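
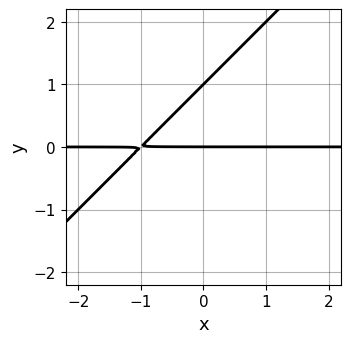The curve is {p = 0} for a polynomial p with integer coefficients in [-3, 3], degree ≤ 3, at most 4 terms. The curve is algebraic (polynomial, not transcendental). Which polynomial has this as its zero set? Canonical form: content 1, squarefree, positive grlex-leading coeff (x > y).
x*y - y^2 + y

1. deg p = 2. The shape is more complex than any degree-1 curve.
2. Against the integer gridlines: the visible x-axis segment lies entirely on the curve; the y-axis gridline crossings are at y ∈ {0, 1}.
3. Assembling these constraints gives the stated polynomial.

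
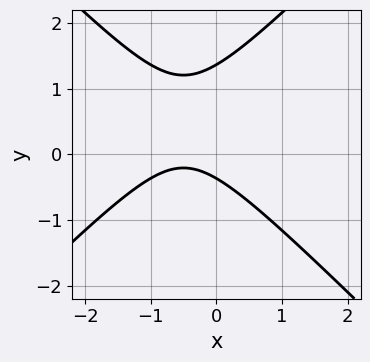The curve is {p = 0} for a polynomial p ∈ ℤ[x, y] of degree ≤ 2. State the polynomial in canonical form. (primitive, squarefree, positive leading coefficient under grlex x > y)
First, deg p = 2. No degree-1 curve has this shape.
Next, against the integer gridlines: the curve avoids every integer x-axis point in the box.
Finally, these observations pin down the coefficients.

2*x^2 - 2*y^2 + 2*x + 2*y + 1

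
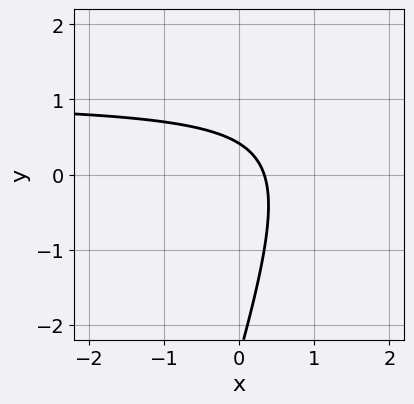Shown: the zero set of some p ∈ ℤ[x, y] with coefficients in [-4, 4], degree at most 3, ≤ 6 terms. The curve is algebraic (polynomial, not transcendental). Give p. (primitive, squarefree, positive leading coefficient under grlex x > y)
3*x*y - y^2 - 3*x - 2*y + 1

1. deg p = 2. No degree-1 curve has this shape.
2. Solving for integer coefficients yields p as stated.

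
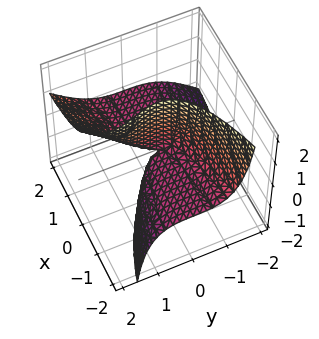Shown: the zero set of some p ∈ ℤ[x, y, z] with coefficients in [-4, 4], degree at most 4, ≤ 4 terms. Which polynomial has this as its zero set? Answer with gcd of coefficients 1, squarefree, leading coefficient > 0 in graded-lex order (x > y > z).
Degree: no degree-2 surface has this shape, so deg p = 3.
Reading off the gridlines: it crosses the y-axis at the gridline y = 0; the visible x-axis segment lies entirely on the surface; the visible z-axis segment lies entirely on the surface.
Assembling these constraints gives the stated polynomial.

y^3 - y^2*z - 2*x*z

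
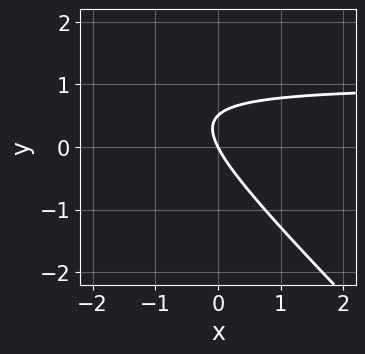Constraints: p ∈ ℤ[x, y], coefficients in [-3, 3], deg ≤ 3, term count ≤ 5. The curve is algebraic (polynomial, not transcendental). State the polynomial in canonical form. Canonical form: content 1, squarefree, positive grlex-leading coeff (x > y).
2*x*y + 2*y^2 - 2*x - y

First, deg p = 2. A generic line meets the curve in up to 2 points.
Next, observable constraints: it meets the x-axis at x = 0 (among the integer gridlines); it crosses the y-axis at the gridline y = 0.
Finally, these observations pin down the coefficients.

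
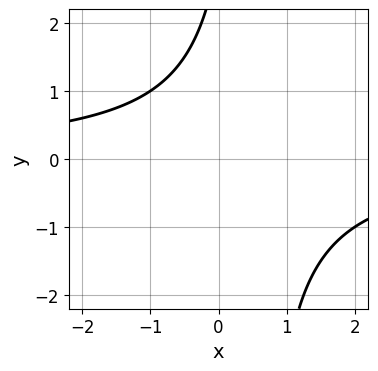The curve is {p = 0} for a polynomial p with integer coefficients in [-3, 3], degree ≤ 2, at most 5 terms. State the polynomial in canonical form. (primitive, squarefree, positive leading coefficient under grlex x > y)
2*x*y - y + 3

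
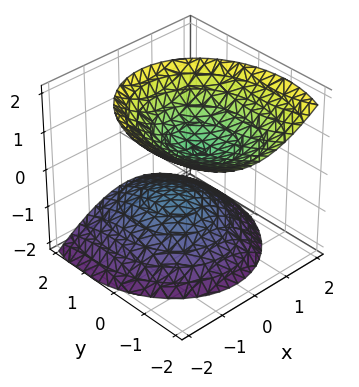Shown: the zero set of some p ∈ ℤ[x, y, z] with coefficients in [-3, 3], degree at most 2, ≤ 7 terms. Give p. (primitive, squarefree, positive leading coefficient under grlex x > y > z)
3*x^2 + 2*y^2 + 2*y*z - 3*z^2 + 2

(a) The picture has 2 separate pieces.
(b) The degree is 2 — the shape is more complex than any degree-1 surface.
(c) Checking where it meets the axes: no x-intercept at any integer in the box; no y-intercept at any integer in the box.
(d) Putting this together gives p.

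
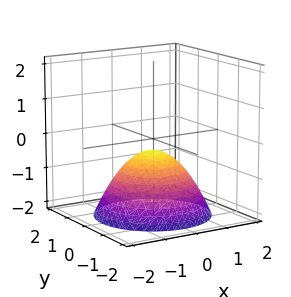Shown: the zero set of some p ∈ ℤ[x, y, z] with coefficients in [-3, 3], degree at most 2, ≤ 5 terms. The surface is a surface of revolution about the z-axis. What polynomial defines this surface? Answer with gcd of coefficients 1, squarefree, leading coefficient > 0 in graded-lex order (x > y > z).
1. The degree is 2 — the shape is more complex than any degree-1 surface.
2. Symmetry: every cross-section ⟂ z is a circle, so x, y appear only via x² + y².
3. From the axis intercepts and sections: the surface avoids every integer x-axis point in the box; a circular section at z = -1 has radius exactly 1; no y-intercept at any integer in the box.
4. Assembling these constraints gives the stated polynomial.

2*x^2 + 2*y^2 + 3*z + 1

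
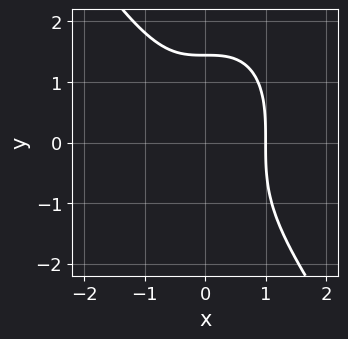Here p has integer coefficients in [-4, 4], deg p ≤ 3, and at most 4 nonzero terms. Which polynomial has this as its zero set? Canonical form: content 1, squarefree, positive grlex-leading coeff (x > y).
First, degree: a generic line meets the curve in up to 3 points, so deg p = 3.
Then, from the visible intercepts: it crosses the x-axis at the gridline x = 1.
Finally, the integer polynomial consistent with all of this is the stated p.

3*x^3 + y^3 - 3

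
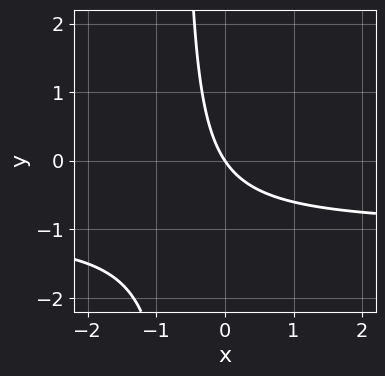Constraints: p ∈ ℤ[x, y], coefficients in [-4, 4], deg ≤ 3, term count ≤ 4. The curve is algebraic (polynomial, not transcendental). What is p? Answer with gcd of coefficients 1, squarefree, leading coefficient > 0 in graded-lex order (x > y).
1. The degree is 2 — a generic line meets the curve in up to 2 points.
2. From the visible intercepts: one y-axis crossing is at y = 0; one x-axis crossing is at x = 0.
3. Together with the visible shape, these determine p as stated.

3*x*y + 3*x + 2*y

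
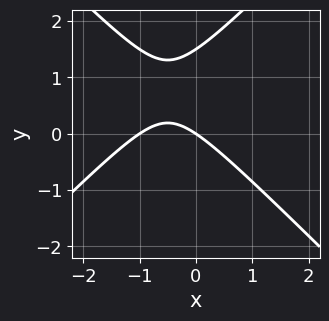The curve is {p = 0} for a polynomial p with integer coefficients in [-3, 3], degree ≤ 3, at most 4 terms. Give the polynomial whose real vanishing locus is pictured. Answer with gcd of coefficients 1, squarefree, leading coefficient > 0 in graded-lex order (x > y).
2*x^2 - 2*y^2 + 2*x + 3*y

Degree: a generic line meets the curve in up to 2 points, so deg p = 2.
From the axis intercepts and sections: the x-axis gridline crossings are at x ∈ {-1, 0}; it meets the y-axis at y = 0 (among the integer gridlines).
Assembling these constraints gives the stated polynomial.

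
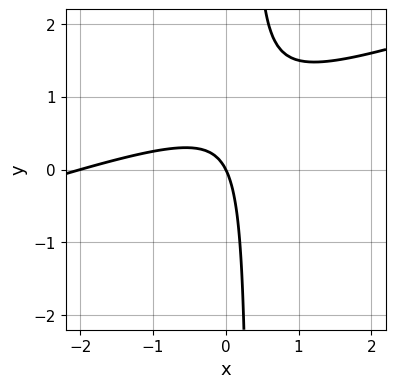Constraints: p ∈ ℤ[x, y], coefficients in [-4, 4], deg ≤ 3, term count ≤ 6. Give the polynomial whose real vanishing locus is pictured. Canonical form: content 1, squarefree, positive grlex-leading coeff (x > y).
x^2 - 3*x*y + 2*x + y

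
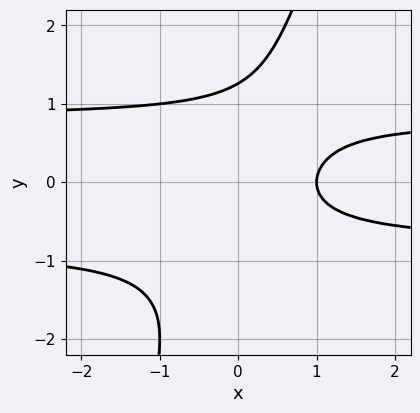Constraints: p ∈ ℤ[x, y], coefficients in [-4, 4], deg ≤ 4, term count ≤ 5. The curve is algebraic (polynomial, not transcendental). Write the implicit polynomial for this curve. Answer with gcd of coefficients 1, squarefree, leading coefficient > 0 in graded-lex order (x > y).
3*x*y^2 - y^3 - 2*x + 2

First, the degree is 3 — no degree-2 curve has this shape.
Next, from the axis intercepts and sections: it crosses the x-axis at the gridline x = 1.
Finally, putting this together gives p.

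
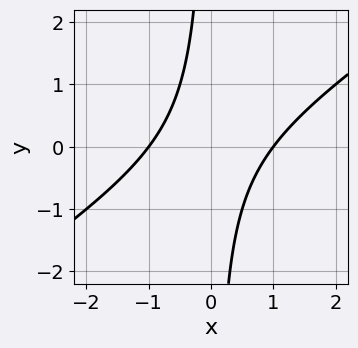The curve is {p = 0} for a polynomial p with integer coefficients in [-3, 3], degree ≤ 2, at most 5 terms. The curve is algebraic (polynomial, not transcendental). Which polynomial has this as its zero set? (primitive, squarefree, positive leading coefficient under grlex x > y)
2*x^2 - 3*x*y - 2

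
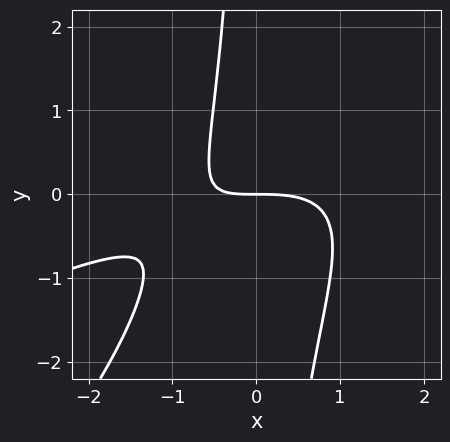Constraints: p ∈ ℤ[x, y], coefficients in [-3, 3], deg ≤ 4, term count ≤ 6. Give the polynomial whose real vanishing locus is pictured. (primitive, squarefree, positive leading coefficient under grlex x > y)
x^3 - 3*x^2*y + 2*x*y^2 + 2*x*y + 3*y

The degree is 3 — no degree-2 curve has this shape.
Observable constraints: one x-axis crossing is at x = 0; one y-axis crossing is at y = 0.
Solving for integer coefficients yields p as stated.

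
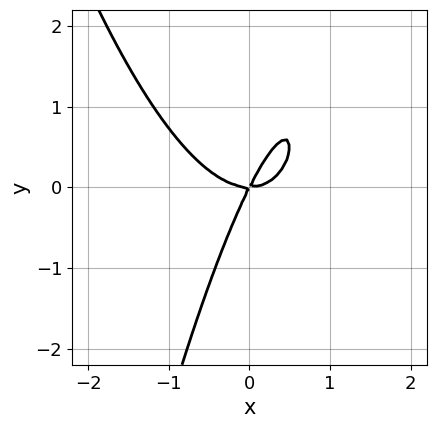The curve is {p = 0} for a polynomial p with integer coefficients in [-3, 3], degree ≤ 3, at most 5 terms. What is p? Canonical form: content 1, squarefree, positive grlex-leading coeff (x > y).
2*x^3 - 2*x*y + y^2

First, the degree is 3 — a generic line meets the curve in up to 3 points.
Then, reading off the gridlines: it crosses the x-axis at the gridline x = 0; it meets the y-axis at y = 0 (among the integer gridlines).
Finally, together with the visible shape, these determine p as stated.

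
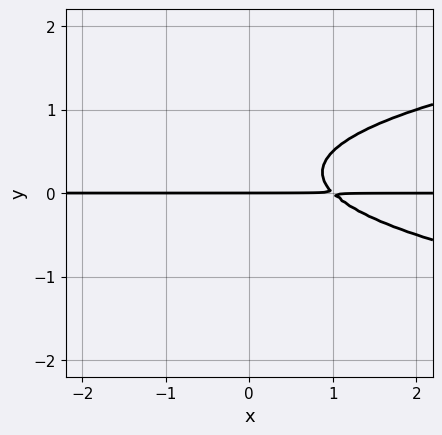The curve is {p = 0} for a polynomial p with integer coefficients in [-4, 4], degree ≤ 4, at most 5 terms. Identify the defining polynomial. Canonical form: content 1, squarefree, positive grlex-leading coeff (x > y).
2*y^3 - x*y - y^2 + y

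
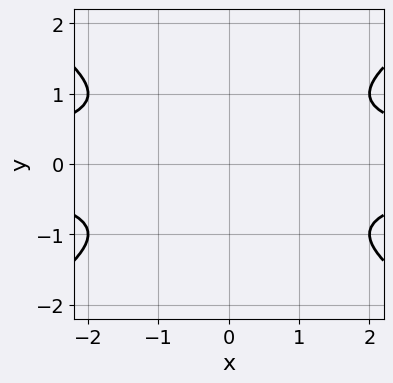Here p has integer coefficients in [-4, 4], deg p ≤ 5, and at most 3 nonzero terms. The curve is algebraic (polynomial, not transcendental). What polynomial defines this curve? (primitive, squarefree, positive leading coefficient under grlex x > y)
x^2*y^2 - 2*y^4 - 2

1. Degree: no degree-3 curve has this shape, so deg p = 4.
2. Symmetries: mirror symmetry x ↦ −x ⇒ only even powers of x; it's symmetric under y → −y, forcing even powers of y.
3. Checking where it meets the axes: no x-intercept at any integer in the box; the curve avoids every integer y-axis point in the box.
4. Matching integer coefficients to the picture gives p.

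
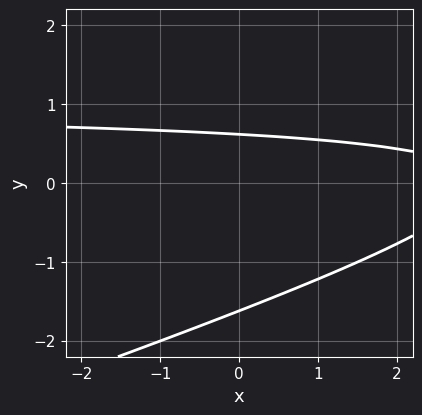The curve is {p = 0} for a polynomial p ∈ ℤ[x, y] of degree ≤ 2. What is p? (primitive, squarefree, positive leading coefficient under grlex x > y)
1. deg p = 2. No degree-1 curve has this shape.
2. Reading off the gridlines: it misses every integer gridline on the x-axis.
3. Assembling these constraints gives the stated polynomial.

x*y - 3*y^2 - x - 3*y + 3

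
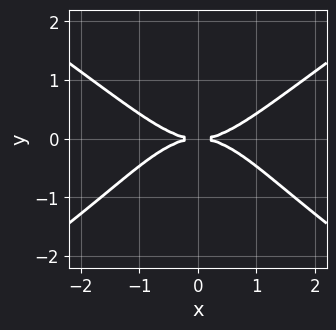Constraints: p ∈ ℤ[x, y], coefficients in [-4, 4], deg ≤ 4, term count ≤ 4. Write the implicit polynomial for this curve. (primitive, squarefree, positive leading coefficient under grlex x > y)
x^4 - 2*x^2*y^2 - y^3 - 3*y^2

1. The degree is 4 — no degree-3 curve has this shape.
2. Symmetries: it's symmetric under x → −x, forcing even powers of x.
3. Checking where it meets the axes: it crosses the y-axis at the gridline y = 0; it crosses the x-axis at the gridline x = 0.
4. Solving for integer coefficients yields p as stated.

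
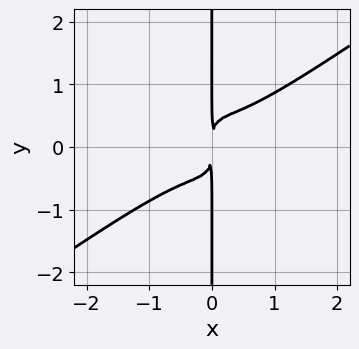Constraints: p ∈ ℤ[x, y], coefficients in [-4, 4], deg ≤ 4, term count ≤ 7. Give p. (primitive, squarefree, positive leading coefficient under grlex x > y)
The degree is 4 — a generic line meets the curve in up to 4 points.
From the axis intercepts and sections: the visible y-axis segment lies entirely on the curve.
Matching integer coefficients to the picture gives p.

2*x^4 - x^3*y - 2*x^2*y^2 - x*y^3 + x^2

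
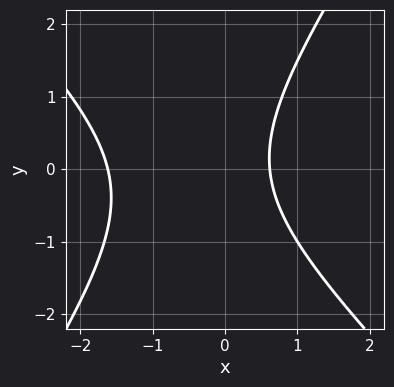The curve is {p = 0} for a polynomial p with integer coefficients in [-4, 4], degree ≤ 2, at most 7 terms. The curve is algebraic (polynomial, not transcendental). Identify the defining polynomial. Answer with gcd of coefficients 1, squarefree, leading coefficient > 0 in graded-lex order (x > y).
(a) Degree: the shape is more complex than any degree-1 curve, so deg p = 2.
(b) Against the integer gridlines: no y-intercept at any integer in the box.
(c) These observations pin down the coefficients.

3*x^2 + x*y - 2*y^2 + 3*x - 3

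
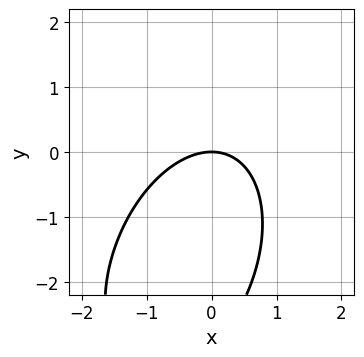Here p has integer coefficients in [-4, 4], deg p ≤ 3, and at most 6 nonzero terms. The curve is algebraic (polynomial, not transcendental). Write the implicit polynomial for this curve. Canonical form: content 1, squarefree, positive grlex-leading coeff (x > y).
The degree is 2 — a generic line meets the curve in up to 2 points.
From the axis intercepts and sections: it meets the y-axis at y = 0 (among the integer gridlines); it crosses the x-axis at the gridline x = 0.
Solving for integer coefficients yields p as stated.

2*x^2 - x*y + y^2 + 3*y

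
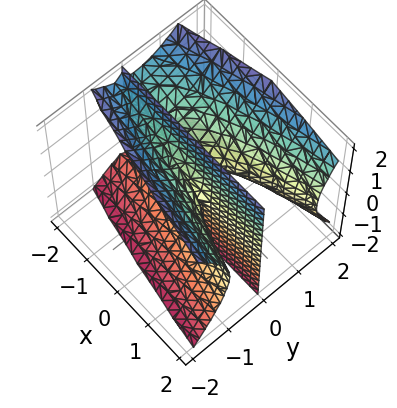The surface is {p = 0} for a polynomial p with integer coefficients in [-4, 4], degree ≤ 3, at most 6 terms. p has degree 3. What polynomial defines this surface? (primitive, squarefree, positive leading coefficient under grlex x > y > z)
3*y^3 - 2*y*z^2 - 2*x*y - 2*y^2

(a) I count 2 distinct pieces. They look like related sheets of one shape, so recover p as a whole.
(b) The degree is 3 — the shape is more complex than any degree-2 surface.
(c) Against the integer gridlines: the visible z-axis segment lies entirely on the surface; every point of the x-axis in the box is on the surface.
(d) These observations pin down the coefficients.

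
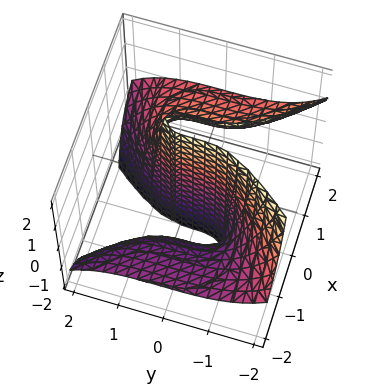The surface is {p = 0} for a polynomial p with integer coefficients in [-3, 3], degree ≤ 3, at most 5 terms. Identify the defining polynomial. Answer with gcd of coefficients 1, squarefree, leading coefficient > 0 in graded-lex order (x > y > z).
deg p = 3.
Against the integer gridlines: every point of the z-axis in the box is on the surface; it crosses the y-axis at the gridline y = 0; one x-axis crossing is at x = 0.
These observations pin down the coefficients.

3*x^2*z + y^3 - 3*x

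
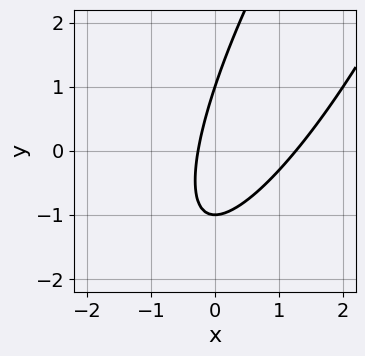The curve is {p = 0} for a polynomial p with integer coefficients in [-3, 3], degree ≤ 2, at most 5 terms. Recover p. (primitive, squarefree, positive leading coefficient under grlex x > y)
First, deg p = 2.
Next, against the integer gridlines: the y-axis gridline crossings are at y ∈ {-1, 1}.
Finally, together with the visible shape, these determine p as stated.

3*x^2 - 3*x*y + y^2 - 3*x - 1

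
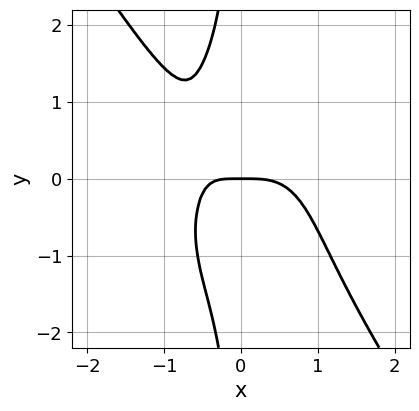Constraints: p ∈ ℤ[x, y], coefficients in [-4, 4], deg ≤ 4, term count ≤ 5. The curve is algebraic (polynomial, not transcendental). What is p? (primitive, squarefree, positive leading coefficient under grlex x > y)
3*x^4 + x*y^3 + 2*x*y + 2*y

(a) deg p = 4. The shape is more complex than any degree-3 curve.
(b) Observable constraints: it crosses the x-axis at the gridline x = 0; it meets the y-axis at y = 0 (among the integer gridlines).
(c) The integer polynomial consistent with all of this is the stated p.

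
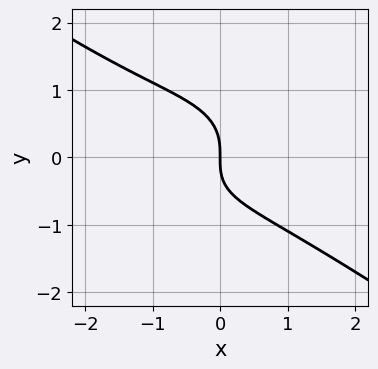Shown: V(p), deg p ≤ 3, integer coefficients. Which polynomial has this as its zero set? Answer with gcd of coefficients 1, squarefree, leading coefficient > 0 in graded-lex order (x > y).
1. The degree is 3 — no degree-2 curve has this shape.
2. Against the integer gridlines: one y-axis crossing is at y = 0; it meets the x-axis at x = 0 (among the integer gridlines).
3. The integer polynomial consistent with all of this is the stated p.

x^3 + 3*y^3 + x^2 + x*y + 3*x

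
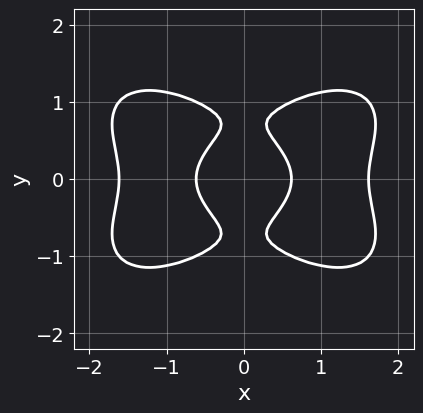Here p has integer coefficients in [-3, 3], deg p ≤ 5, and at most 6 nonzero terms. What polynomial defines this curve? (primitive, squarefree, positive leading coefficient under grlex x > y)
First, degree: the shape is more complex than any degree-3 curve, so deg p = 4.
Next, symmetries: mirror symmetry x ↦ −x ⇒ only even powers of x; it's symmetric under y → −y, forcing even powers of y.
Then, against the integer gridlines: it misses every integer gridline on the y-axis.
Finally, matching integer coefficients to the picture gives p.

x^4 + 3*y^4 - 3*x^2 - 3*y^2 + 1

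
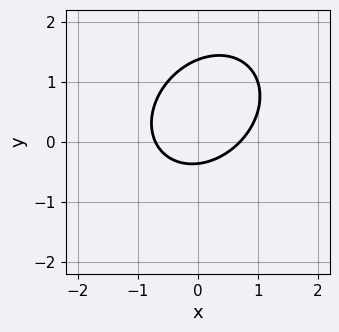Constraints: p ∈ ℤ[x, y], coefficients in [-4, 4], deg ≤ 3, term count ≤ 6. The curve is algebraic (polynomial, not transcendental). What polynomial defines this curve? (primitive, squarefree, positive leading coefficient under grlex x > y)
2*x^2 - x*y + 2*y^2 - 2*y - 1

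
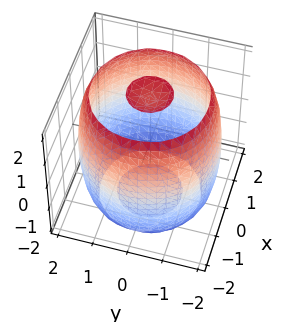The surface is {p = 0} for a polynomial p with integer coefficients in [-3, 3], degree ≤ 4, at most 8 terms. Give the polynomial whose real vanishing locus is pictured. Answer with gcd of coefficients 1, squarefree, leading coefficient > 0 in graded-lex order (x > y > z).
There are 3 components. They look like related sheets of one shape, so recover p as a whole.
Degree: a generic line meets the surface in up to 4 points, so deg p = 4.
Symmetries: rotational symmetry about the z-axis ⇒ p depends on x, y only through x² + y².
Observable constraints: a circular section at z = 0 has radius between 1 and 2.
These observations pin down the coefficients.

x^4 + 2*x^2*y^2 + y^4 - 3*x^2 - 3*y^2 + z^2 - 3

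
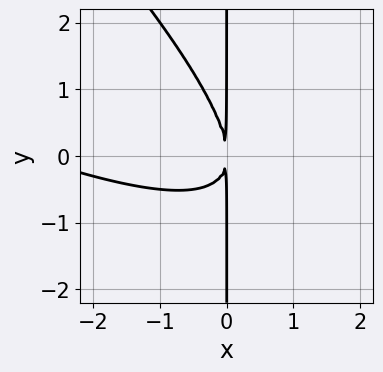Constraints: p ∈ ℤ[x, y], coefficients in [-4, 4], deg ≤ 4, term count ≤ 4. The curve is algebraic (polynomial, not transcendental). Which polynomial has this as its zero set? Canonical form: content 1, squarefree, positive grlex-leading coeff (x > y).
x^3 + 3*x^2*y + 2*x*y^2 + 3*x^2

First, degree: the shape is more complex than any degree-2 curve, so deg p = 3.
Next, checking where it meets the axes: the visible y-axis segment lies entirely on the curve.
Finally, matching integer coefficients to the picture gives p.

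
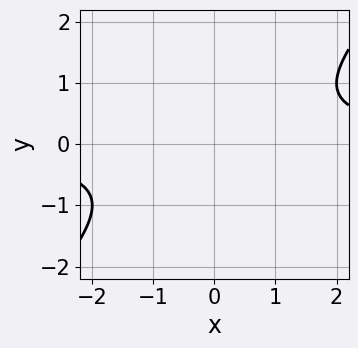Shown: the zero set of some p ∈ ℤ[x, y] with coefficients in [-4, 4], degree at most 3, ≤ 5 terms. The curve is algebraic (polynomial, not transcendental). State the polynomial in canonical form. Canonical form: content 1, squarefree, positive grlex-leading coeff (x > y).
x*y - y^2 - 1

1. Degree: the shape is more complex than any degree-1 curve, so deg p = 2.
2. From the visible intercepts: the curve avoids every integer x-axis point in the box; it misses every integer gridline on the y-axis.
3. Fitting integer coefficients to these (and the overall shape) gives p.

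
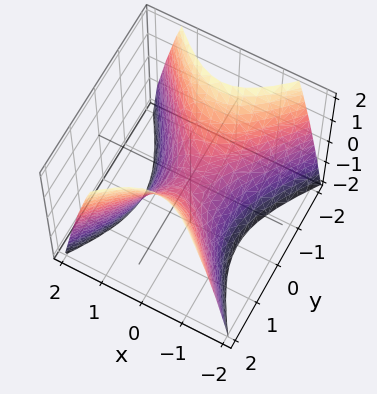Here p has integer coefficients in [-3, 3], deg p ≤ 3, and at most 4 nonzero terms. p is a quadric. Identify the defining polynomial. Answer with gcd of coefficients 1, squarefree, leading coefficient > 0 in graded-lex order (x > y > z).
3*x^2 - 2*y^2 + 2*z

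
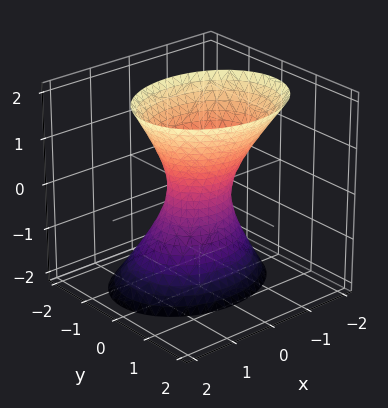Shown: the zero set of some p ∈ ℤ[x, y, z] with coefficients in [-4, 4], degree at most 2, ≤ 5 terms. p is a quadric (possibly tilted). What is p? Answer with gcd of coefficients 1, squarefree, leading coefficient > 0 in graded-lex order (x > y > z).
2*x^2 + 3*y^2 - y*z - z^2 - 1

deg p = 2. No degree-1 surface has this shape.
Observable constraints: it misses every integer gridline on the z-axis.
Matching integer coefficients to the picture gives p.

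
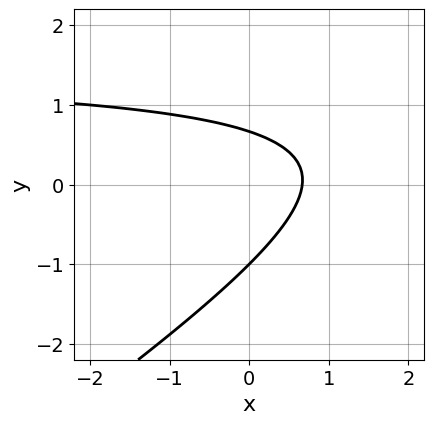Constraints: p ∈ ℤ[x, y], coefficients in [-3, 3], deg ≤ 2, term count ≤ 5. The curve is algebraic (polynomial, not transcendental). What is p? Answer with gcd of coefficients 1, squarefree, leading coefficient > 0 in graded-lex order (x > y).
1. The degree is 2 — a generic line meets the curve in up to 2 points.
2. Reading off the gridlines: it meets the y-axis at y = -1 (among the integer gridlines).
3. Solving for integer coefficients yields p as stated.

2*x*y - 3*y^2 - 3*x - y + 2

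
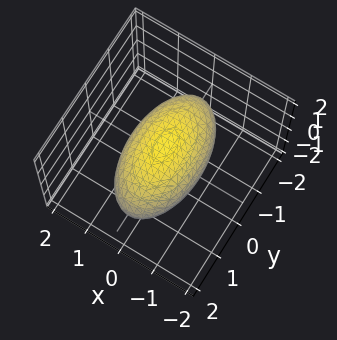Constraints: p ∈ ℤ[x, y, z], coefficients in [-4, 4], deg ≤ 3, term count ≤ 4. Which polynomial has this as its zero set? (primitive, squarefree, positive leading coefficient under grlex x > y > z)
The degree is 2 — bounded and convex; a quadric.
Symmetries: it's symmetric under y → −y, forcing even powers of y; the x ↦ −x reflection is a symmetry, so x appears only in even powers; it's symmetric under z → −z, forcing even powers of z.
From the visible intercepts: the z-axis gridline crossings are at z ∈ {-1, 1}; among the integer gridlines, it crosses the x-axis at x ∈ {-1, 1}.
Assembling these constraints gives the stated polynomial.

3*x^2 + y^2 + 3*z^2 - 3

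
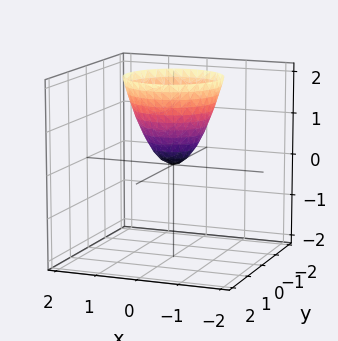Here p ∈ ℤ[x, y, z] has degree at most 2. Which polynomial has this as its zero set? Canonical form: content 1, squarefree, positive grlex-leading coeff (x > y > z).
deg p = 2. A single bowl opening along one axis; a quadric.
Symmetries: the surface is invariant under rotation about z: p = q(x² + y², z).
Reading off the gridlines: it meets the z-axis at z = 0 (among the integer gridlines); it crosses the y-axis at the gridline y = 0; a circular section at z = 1 has radius between 0 and 1; it meets the x-axis at x = 0 (among the integer gridlines).
Solving for integer coefficients yields p as stated.

3*x^2 + 3*y^2 - 2*z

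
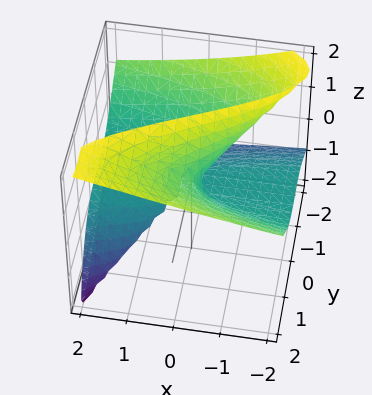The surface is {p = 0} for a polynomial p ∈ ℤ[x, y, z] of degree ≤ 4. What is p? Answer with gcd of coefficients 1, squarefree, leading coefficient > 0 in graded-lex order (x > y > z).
1. Degree: a generic line meets the surface in up to 3 points, so deg p = 3.
2. Reading off the gridlines: the z-axis gridline crossings are at z ∈ {0, 2}; every point of the x-axis in the box is on the surface; it crosses the y-axis at the gridline y = 0.
3. Assembling these constraints gives the stated polynomial.

y^3 - 2*y*z^2 - z^3 + 2*x*z + 2*z^2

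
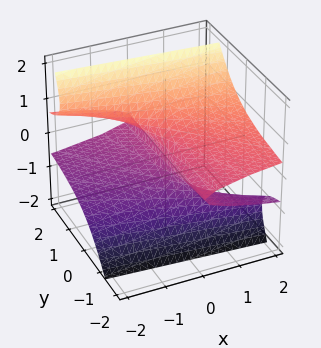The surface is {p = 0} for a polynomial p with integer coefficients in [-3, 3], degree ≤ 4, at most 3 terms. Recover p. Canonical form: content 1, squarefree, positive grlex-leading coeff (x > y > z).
3*y*z^2 - 2*z^3 + x

1. Degree: a generic line meets the surface in up to 3 points, so deg p = 3.
2. From the visible intercepts: it crosses the z-axis at the gridline z = 0; it crosses the x-axis at the gridline x = 0; the visible y-axis segment lies entirely on the surface.
3. These observations pin down the coefficients.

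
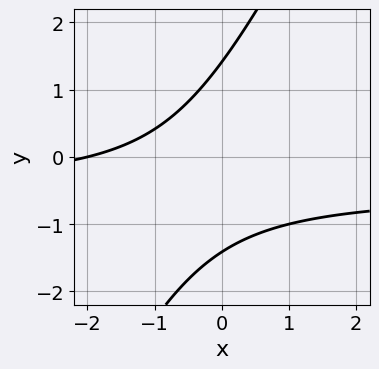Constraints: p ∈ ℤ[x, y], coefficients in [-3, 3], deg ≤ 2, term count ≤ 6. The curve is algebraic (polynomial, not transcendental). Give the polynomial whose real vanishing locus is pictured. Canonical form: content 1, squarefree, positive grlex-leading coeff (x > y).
2*x*y - y^2 + x + 2

1. Degree: no degree-1 curve has this shape, so deg p = 2.
2. From the visible intercepts: one x-axis crossing is at x = -2.
3. These observations pin down the coefficients.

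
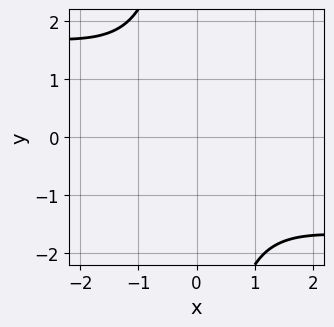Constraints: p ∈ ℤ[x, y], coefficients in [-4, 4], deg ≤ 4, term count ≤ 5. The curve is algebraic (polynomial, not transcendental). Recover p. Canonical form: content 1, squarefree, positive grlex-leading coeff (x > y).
x*y^3 + x^2 + 2*y^2

First, deg p = 4.
Finally, solving for integer coefficients yields p as stated.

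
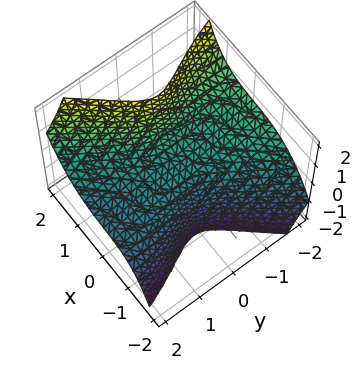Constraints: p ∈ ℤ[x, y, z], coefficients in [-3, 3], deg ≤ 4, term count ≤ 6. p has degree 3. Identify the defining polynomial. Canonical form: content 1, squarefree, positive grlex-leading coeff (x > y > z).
3*x^3 - x*y*z - y^3 - 3*y^2*z - z

deg p = 3.
From the visible intercepts: it meets the y-axis at y = 0 (among the integer gridlines); it meets the x-axis at x = 0 (among the integer gridlines); it crosses the z-axis at the gridline z = 0.
Matching integer coefficients to the picture gives p.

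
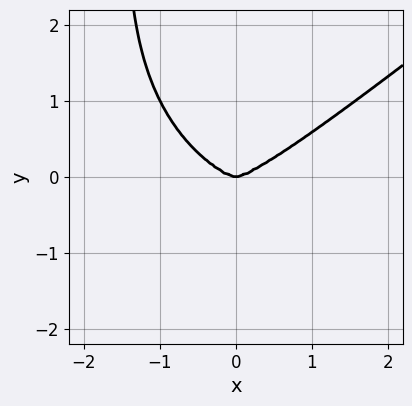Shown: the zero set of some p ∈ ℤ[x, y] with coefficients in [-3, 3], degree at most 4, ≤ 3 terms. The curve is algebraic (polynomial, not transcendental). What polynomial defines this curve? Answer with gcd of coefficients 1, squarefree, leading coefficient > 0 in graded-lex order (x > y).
1. deg p = 4. A generic line meets the curve in up to 4 points.
2. Observable constraints: it crosses the y-axis at the gridline y = 0; one x-axis crossing is at x = 0.
3. The integer polynomial consistent with all of this is the stated p.

x^4 - 2*x*y^3 - 3*y^3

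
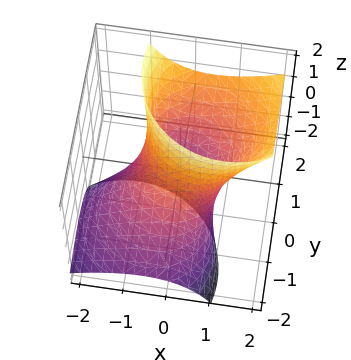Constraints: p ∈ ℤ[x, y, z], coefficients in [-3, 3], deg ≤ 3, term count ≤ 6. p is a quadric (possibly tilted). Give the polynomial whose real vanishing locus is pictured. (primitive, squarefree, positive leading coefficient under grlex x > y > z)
2*x^2 - 2*x*z + 2*y^2 - 3*y*z - 2

First, degree: no degree-1 surface has this shape, so deg p = 2.
Then, from the axis intercepts and sections: the y-axis gridline crossings are at y ∈ {-1, 1}; the surface avoids every integer z-axis point in the box; the x-axis gridline crossings are at x ∈ {-1, 1}.
Finally, assembling these constraints gives the stated polynomial.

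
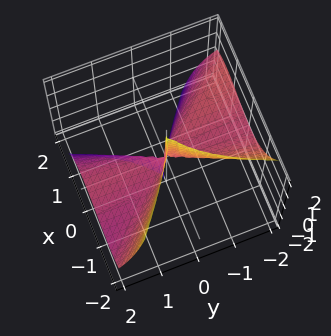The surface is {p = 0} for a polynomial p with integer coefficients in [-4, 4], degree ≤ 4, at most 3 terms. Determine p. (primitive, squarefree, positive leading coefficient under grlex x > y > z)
x^3 + x^2*y + y^2*z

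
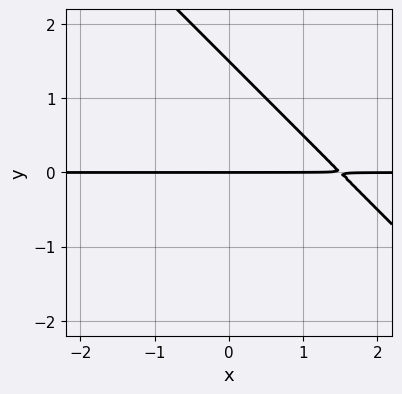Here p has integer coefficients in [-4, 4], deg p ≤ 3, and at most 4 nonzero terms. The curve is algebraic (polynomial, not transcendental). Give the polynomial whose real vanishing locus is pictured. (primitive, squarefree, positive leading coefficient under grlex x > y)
(a) Degree: the shape is more complex than any degree-1 curve, so deg p = 2.
(b) From the visible intercepts: the visible x-axis segment lies entirely on the curve; one y-axis crossing is at y = 0.
(c) Assembling these constraints gives the stated polynomial.

2*x*y + 2*y^2 - 3*y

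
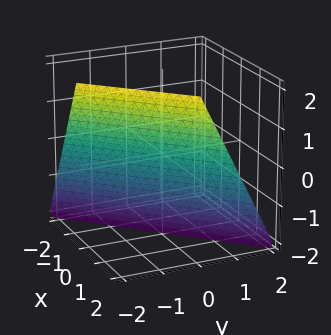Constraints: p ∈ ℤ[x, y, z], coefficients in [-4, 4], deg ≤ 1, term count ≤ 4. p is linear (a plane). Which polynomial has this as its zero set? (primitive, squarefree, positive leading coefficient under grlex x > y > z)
2*x - 2*y - z - 2

(a) The degree is 1 — the surface is flat (a plane).
(b) Observable constraints: it crosses the x-axis at the gridline x = 1; it crosses the z-axis at the gridline z = -2.
(c) The integer polynomial consistent with all of this is the stated p.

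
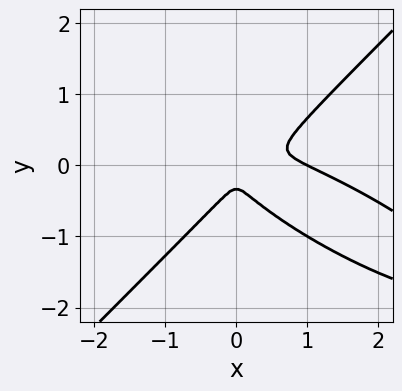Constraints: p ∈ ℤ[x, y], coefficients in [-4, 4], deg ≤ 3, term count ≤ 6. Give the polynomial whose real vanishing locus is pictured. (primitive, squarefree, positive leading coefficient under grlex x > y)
x^3 + 2*x^2*y - 3*y^3 - x^2 - y^2

1. The degree is 3 — no degree-2 curve has this shape.
2. Observable constraints: it crosses the x-axis at the gridline x = 1.
3. Assembling these constraints gives the stated polynomial.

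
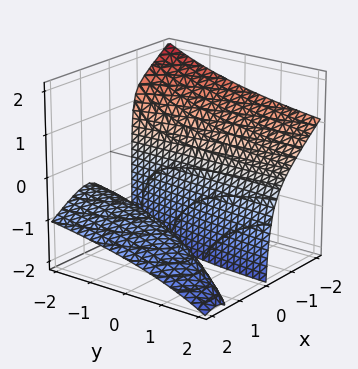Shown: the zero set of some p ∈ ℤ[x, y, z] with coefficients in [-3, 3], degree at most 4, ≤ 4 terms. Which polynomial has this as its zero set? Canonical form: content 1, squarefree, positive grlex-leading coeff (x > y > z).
(a) I count 2 distinct pieces. Treating them together as one polynomial.
(b) deg p = 3. The shape is more complex than any degree-2 surface.
(c) From the axis intercepts and sections: it misses every integer gridline on the y-axis; the surface avoids every integer z-axis point in the box.
(d) The integer polynomial consistent with all of this is the stated p.

2*x^3 + 3*x^2*z - x*y*z + 1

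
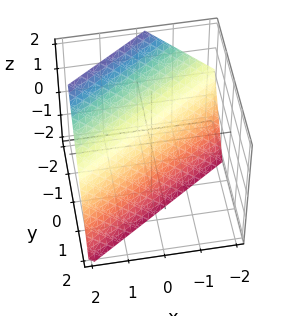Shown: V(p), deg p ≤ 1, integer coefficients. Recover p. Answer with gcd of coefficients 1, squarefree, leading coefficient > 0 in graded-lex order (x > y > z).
2*x - 3*y - 2*z - 2

1. deg p = 1. Every cross-section is a straight line — this is a plane.
2. Against the integer gridlines: it crosses the z-axis at the gridline z = -1; one x-axis crossing is at x = 1.
3. Putting this together gives p.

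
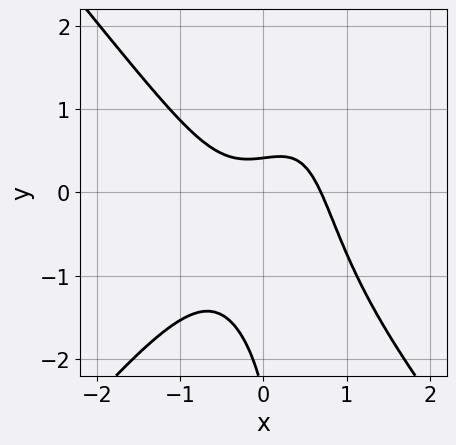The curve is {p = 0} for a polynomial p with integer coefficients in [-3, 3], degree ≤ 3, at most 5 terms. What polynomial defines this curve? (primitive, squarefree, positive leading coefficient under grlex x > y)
3*x^3 - 2*x*y^2 + y^2 + 2*y - 1

The degree is 3 — a generic line meets the curve in up to 3 points.
Matching integer coefficients to the picture gives p.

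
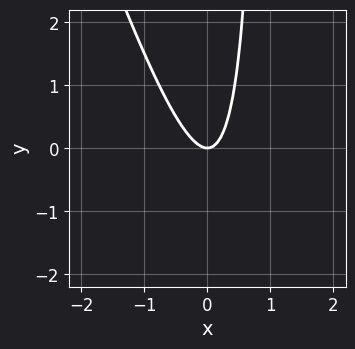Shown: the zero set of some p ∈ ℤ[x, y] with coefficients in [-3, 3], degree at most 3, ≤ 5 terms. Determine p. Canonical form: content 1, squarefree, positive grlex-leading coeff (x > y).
3*x^2 + x*y - y

1. deg p = 2. A generic line meets the curve in up to 2 points.
2. Observable constraints: it meets the x-axis at x = 0 (among the integer gridlines); one y-axis crossing is at y = 0.
3. Together with the visible shape, these determine p as stated.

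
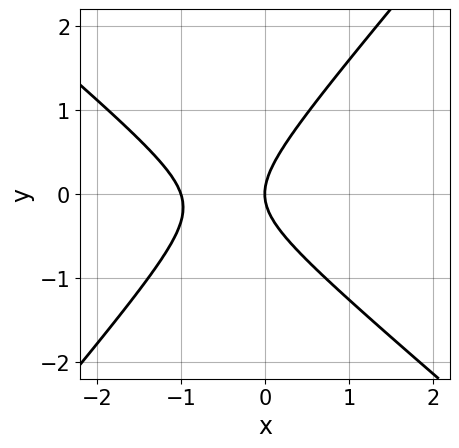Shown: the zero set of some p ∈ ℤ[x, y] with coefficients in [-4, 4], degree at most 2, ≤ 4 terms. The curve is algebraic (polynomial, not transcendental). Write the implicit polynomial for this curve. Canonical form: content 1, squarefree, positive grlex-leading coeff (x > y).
(a) The degree is 2 — no degree-1 curve has this shape.
(b) From the visible intercepts: among the integer gridlines, it crosses the x-axis at x ∈ {-1, 0}; it meets the y-axis at y = 0 (among the integer gridlines).
(c) Matching integer coefficients to the picture gives p.

3*x^2 + x*y - 3*y^2 + 3*x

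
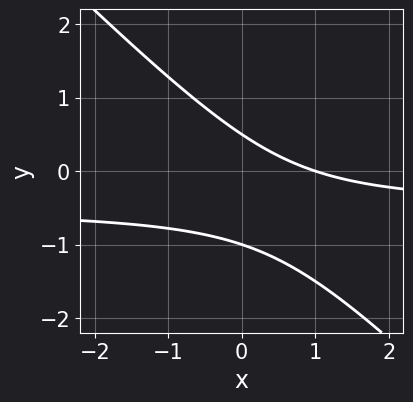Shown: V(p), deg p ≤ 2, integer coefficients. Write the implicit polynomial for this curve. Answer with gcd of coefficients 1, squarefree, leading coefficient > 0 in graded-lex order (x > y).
2*x*y + 2*y^2 + x + y - 1

Degree: no degree-1 curve has this shape, so deg p = 2.
Checking where it meets the axes: it meets the x-axis at x = 1 (among the integer gridlines); it meets the y-axis at y = -1 (among the integer gridlines).
Fitting integer coefficients to these (and the overall shape) gives p.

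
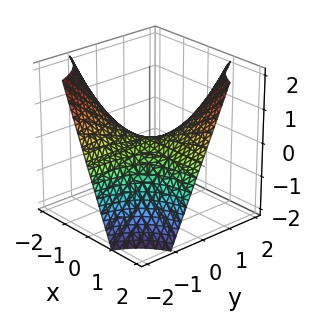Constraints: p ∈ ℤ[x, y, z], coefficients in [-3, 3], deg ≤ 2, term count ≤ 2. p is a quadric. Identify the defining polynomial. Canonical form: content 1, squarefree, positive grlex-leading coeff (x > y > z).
x*y - z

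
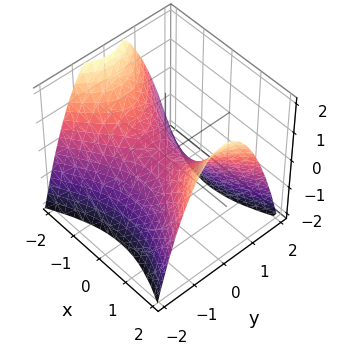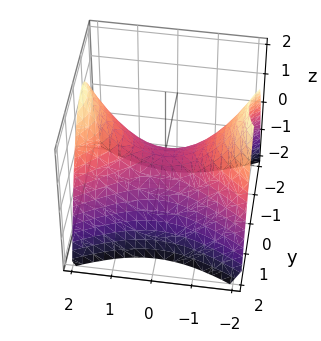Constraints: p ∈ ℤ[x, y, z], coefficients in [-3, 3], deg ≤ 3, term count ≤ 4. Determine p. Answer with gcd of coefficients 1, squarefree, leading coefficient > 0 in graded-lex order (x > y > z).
x^2 - 2*y^2 - 2*z

(a) deg p = 2. A saddle surface; a quadric.
(b) Symmetries: it's symmetric under x → −x, forcing even powers of x; mirror symmetry y ↦ −y ⇒ only even powers of y.
(c) Against the integer gridlines: it meets the x-axis at x = 0 (among the integer gridlines); it meets the y-axis at y = 0 (among the integer gridlines); it meets the z-axis at z = 0 (among the integer gridlines).
(d) These observations pin down the coefficients.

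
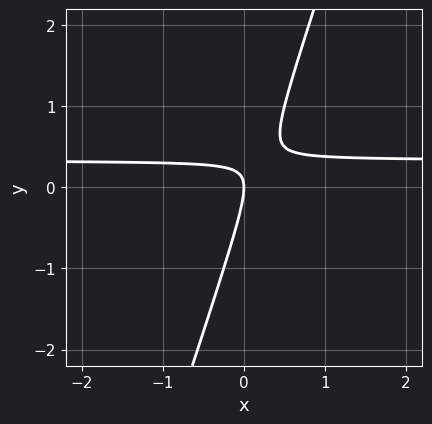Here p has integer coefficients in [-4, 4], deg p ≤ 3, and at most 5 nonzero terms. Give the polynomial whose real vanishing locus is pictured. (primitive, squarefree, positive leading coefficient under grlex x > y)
3*x*y - y^2 - x

(a) The degree is 2 — the shape is more complex than any degree-1 curve.
(b) Checking where it meets the axes: one y-axis crossing is at y = 0; one x-axis crossing is at x = 0.
(c) Assembling these constraints gives the stated polynomial.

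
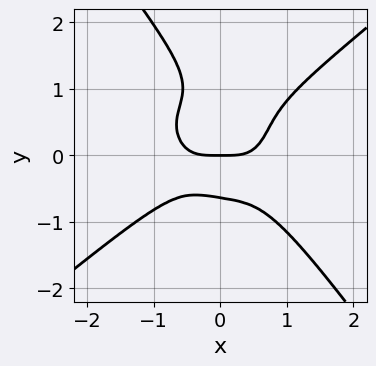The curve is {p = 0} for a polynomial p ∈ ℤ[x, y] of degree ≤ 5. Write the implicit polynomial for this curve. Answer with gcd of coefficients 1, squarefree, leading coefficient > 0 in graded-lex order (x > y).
First, deg p = 4. No degree-3 curve has this shape.
Next, from the axis intercepts and sections: one x-axis crossing is at x = 0; it crosses the y-axis at the gridline y = 0.
Finally, these observations pin down the coefficients.

3*x^4 - 3*x*y^3 - 3*y^4 + 3*y^3 - 2*y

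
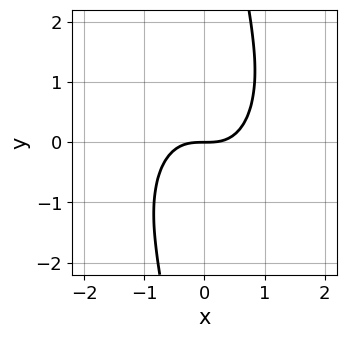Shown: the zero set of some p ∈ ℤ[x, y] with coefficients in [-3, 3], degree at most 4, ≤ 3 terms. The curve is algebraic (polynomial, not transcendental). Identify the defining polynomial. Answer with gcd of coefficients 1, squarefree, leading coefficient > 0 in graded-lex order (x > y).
(a) Degree: the shape is more complex than any degree-2 curve, so deg p = 3.
(b) Observable constraints: one y-axis crossing is at y = 0; it meets the x-axis at x = 0 (among the integer gridlines).
(c) Matching integer coefficients to the picture gives p.

2*x^3 + x*y^2 - 2*y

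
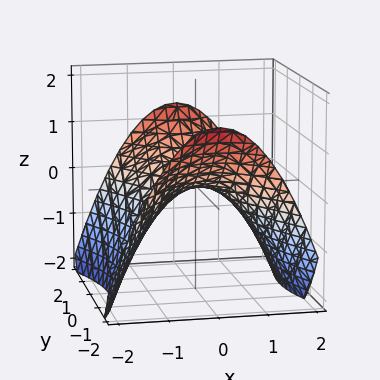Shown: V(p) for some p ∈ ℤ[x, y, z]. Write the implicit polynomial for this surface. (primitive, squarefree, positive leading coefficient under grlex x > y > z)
First, the degree is 2 — a saddle surface; a quadric.
Then, symmetries: it's symmetric under x → −x, forcing even powers of x; it's symmetric under y → −y, forcing even powers of y.
Then, from the visible intercepts: it crosses the z-axis at the gridline z = 0; one y-axis crossing is at y = 0; one x-axis crossing is at x = 0.
Finally, these observations pin down the coefficients.

2*x^2 - y^2 + 3*z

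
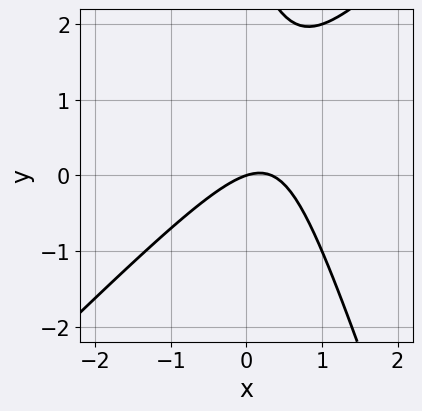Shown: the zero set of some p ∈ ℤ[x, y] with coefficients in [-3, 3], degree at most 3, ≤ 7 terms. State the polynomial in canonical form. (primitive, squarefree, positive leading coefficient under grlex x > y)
(a) The degree is 2 — no degree-1 curve has this shape.
(b) Observable constraints: one y-axis crossing is at y = 0; it crosses the x-axis at the gridline x = 0.
(c) These observations pin down the coefficients.

3*x^2 - 2*x*y - y^2 - x + 3*y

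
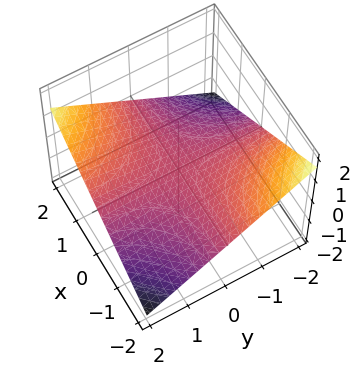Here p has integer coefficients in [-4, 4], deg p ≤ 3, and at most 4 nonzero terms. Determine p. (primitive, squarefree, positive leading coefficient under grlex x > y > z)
x*y - 3*z

Degree: a saddle surface; a quadric, so deg p = 2.
Observable constraints: the visible y-axis segment lies entirely on the surface; every point of the x-axis in the box is on the surface.
The integer polynomial consistent with all of this is the stated p.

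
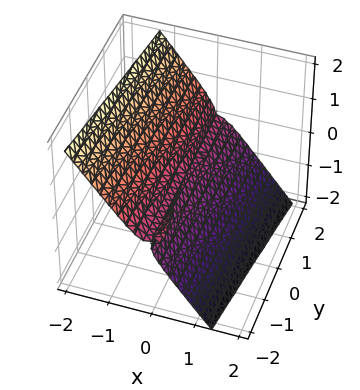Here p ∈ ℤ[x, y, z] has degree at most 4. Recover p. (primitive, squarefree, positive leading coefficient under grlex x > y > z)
There are 3 components. Treating them together as one polynomial.
Degree: a generic line meets the surface in up to 3 points, so deg p = 3.
Reading off the gridlines: one x-axis crossing is at x = 0; it crosses the z-axis at the gridline z = 0.
Together with the visible shape, these determine p as stated. Check: (0, 1, 0) on the y-axis lies on the surface, and p(0, 1, 0) = 0. ✓

3*x^3 + x*y*z + x*z^2 + 2*z^3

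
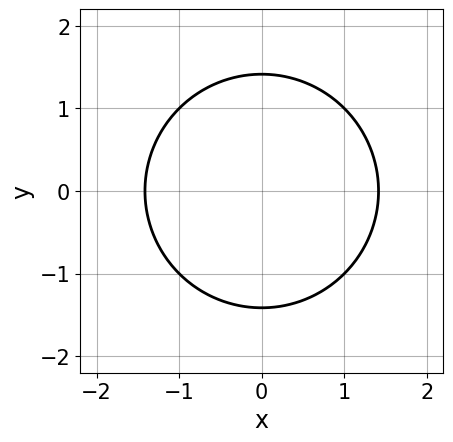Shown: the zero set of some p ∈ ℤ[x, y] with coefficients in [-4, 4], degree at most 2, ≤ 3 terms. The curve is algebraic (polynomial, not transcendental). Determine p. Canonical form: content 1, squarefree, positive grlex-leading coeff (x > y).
x^2 + y^2 - 2

1. Degree: no degree-1 curve has this shape, so deg p = 2.
2. Symmetries: the y ↦ −y reflection is a symmetry, so y appears only in even powers; mirror symmetry x ↦ −x ⇒ only even powers of x.
3. Solving for integer coefficients yields p as stated.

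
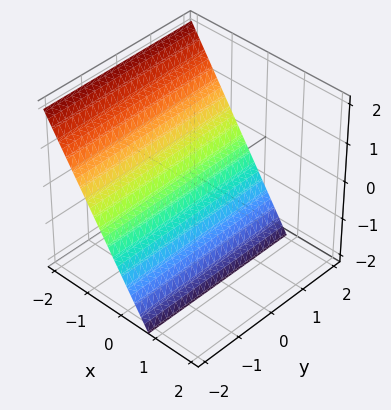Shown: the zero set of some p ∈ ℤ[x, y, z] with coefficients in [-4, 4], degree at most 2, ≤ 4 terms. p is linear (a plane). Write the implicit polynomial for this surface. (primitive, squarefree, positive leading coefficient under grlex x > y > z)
(a) The degree is 1 — the surface is flat (a plane).
(b) From the visible intercepts: one z-axis crossing is at z = -1; it misses every integer gridline on the y-axis.
(c) Matching integer coefficients to the picture gives p.

3*x + 2*z + 2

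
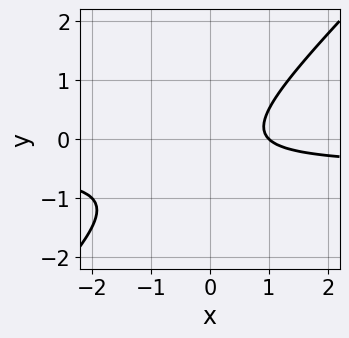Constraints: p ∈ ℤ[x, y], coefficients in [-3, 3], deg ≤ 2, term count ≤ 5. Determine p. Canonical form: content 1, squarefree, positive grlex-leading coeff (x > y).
2*x*y - 2*y^2 + x - y - 1

1. deg p = 2. A generic line meets the curve in up to 2 points.
2. From the axis intercepts and sections: one x-axis crossing is at x = 1; it misses every integer gridline on the y-axis.
3. Together with the visible shape, these determine p as stated.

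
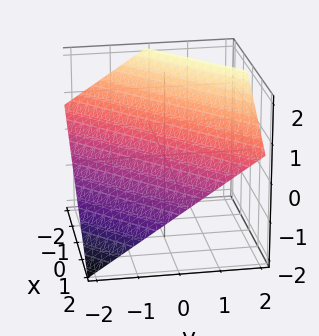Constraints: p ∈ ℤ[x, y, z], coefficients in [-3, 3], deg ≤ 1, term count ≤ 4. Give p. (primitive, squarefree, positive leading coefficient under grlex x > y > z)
(a) The degree is 1 — every cross-section is a straight line — this is a plane.
(b) Reading off the gridlines: it crosses the y-axis at the gridline y = -1; it crosses the x-axis at the gridline x = 1.
(c) Fitting integer coefficients to these (and the overall shape) gives p.

2*x - 2*y + 3*z - 2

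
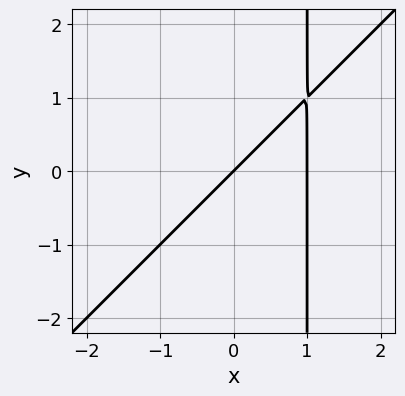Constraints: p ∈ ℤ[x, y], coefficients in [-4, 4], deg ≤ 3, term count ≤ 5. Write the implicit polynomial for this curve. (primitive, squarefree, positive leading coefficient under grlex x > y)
The degree is 2 — a generic line meets the curve in up to 2 points.
From the visible intercepts: one y-axis crossing is at y = 0; among the integer gridlines, it crosses the x-axis at x ∈ {0, 1}.
Assembling these constraints gives the stated polynomial.

x^2 - x*y - x + y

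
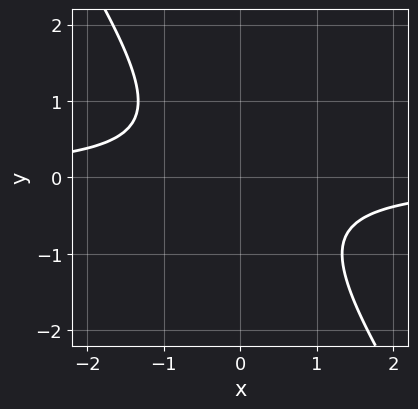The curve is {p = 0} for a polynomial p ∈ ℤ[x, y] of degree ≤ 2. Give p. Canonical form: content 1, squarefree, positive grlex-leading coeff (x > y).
3*x*y + 2*y^2 + 2

(a) Degree: no degree-1 curve has this shape, so deg p = 2.
(b) From the axis intercepts and sections: no y-intercept at any integer in the box; no x-intercept at any integer in the box.
(c) The integer polynomial consistent with all of this is the stated p.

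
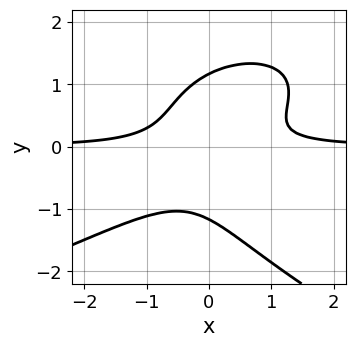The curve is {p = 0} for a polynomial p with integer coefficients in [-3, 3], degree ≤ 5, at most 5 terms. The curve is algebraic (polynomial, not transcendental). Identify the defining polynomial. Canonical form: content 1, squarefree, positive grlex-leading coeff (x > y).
2*y^4 + 3*x^2*y - 3*x*y^2 - 2*y^2 - 1

(a) Degree: a generic line meets the curve in up to 4 points, so deg p = 4.
(b) Observable constraints: the curve avoids every integer x-axis point in the box.
(c) Together with the visible shape, these determine p as stated.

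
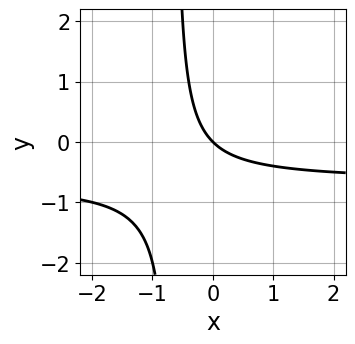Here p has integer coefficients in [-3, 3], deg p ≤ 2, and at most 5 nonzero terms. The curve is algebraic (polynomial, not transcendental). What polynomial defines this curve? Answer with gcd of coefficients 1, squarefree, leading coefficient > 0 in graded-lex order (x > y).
3*x*y + 2*x + 2*y

1. Degree: a generic line meets the curve in up to 2 points, so deg p = 2.
2. Observable constraints: one y-axis crossing is at y = 0; one x-axis crossing is at x = 0.
3. Putting this together gives p.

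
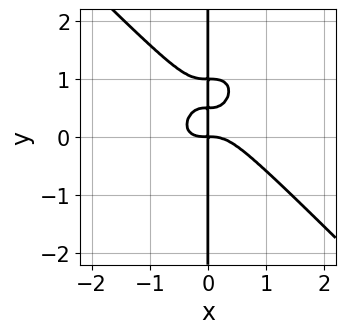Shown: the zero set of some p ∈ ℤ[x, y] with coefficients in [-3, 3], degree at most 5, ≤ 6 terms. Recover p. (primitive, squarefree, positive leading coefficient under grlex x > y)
(a) Degree: a generic line meets the curve in up to 4 points, so deg p = 4.
(b) Observable constraints: the visible y-axis segment lies entirely on the curve.
(c) The integer polynomial consistent with all of this is the stated p.

2*x^4 + 2*x*y^3 - 3*x*y^2 + x*y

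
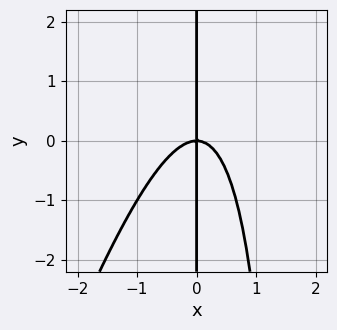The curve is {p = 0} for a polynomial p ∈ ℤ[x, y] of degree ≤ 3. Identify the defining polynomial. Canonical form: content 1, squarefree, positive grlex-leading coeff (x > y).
3*x^3 - x^2*y + 2*x*y

The degree is 3 — no degree-2 curve has this shape.
Reading off the gridlines: the visible y-axis segment lies entirely on the curve; it crosses the x-axis at the gridline x = 0.
Together with the visible shape, these determine p as stated.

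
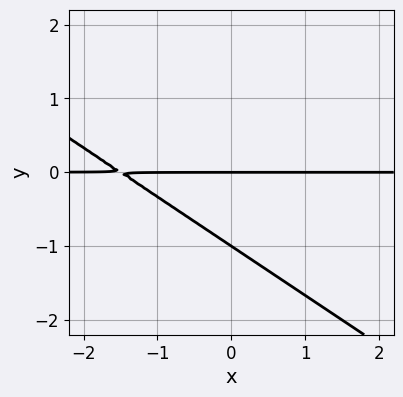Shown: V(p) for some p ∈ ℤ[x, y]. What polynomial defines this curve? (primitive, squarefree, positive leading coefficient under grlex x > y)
2*x*y + 3*y^2 + 3*y

First, the degree is 2 — the shape is more complex than any degree-1 curve.
Next, against the integer gridlines: the visible x-axis segment lies entirely on the curve; among the integer gridlines, it crosses the y-axis at y ∈ {-1, 0}.
Finally, these observations pin down the coefficients.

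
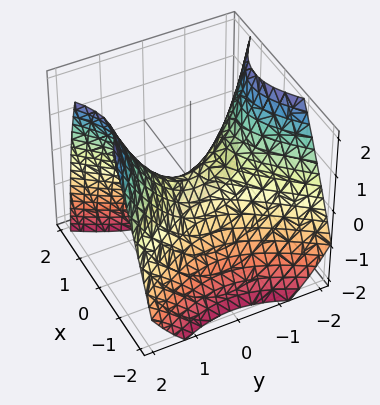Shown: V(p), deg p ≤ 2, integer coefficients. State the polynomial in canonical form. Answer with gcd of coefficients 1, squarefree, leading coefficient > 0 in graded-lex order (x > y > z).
3*x^2 - x*z - 2*y^2 + 3*z

(a) deg p = 2.
(b) Against the integer gridlines: it meets the z-axis at z = 0 (among the integer gridlines); it meets the x-axis at x = 0 (among the integer gridlines); it crosses the y-axis at the gridline y = 0.
(c) Assembling these constraints gives the stated polynomial.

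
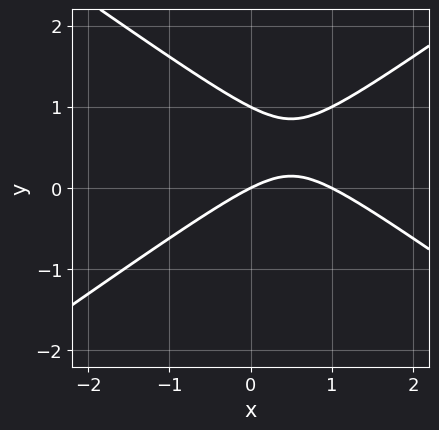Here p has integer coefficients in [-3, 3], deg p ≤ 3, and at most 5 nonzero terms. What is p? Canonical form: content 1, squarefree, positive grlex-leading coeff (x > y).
x^2 - 2*y^2 - x + 2*y

(a) The degree is 2 — no degree-1 curve has this shape.
(b) Checking where it meets the axes: the y-axis gridline crossings are at y ∈ {0, 1}; the x-axis gridline crossings are at x ∈ {0, 1}.
(c) Matching integer coefficients to the picture gives p.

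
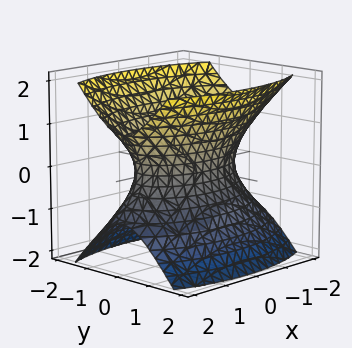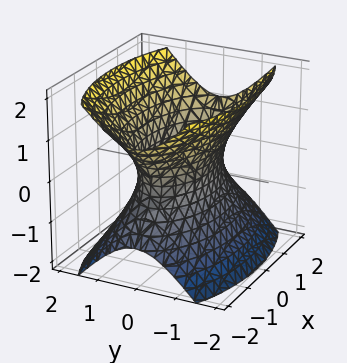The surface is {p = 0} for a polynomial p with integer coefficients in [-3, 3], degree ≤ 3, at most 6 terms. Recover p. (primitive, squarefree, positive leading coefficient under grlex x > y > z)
First, degree: one connected sheet with a waist; a quadric, so deg p = 2.
Then, symmetries: it's symmetric under y → −y, forcing even powers of y; it's symmetric under z → −z, forcing even powers of z; mirror symmetry x ↦ −x ⇒ only even powers of x.
Next, from the visible intercepts: it misses every integer gridline on the z-axis.
Finally, fitting integer coefficients to these (and the overall shape) gives p.

x^2 + 3*y^2 - 2*z^2 - 2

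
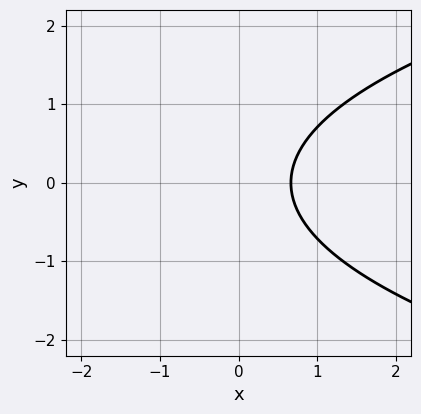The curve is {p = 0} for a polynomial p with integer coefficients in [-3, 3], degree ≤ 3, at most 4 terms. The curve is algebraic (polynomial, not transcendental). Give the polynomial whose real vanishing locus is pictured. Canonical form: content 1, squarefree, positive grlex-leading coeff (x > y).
2*y^2 - 3*x + 2

1. Degree: no degree-1 curve has this shape, so deg p = 2.
2. Symmetries: mirror symmetry y ↦ −y ⇒ only even powers of y.
3. From the axis intercepts and sections: it misses every integer gridline on the y-axis.
4. These observations pin down the coefficients.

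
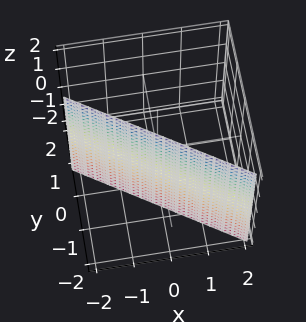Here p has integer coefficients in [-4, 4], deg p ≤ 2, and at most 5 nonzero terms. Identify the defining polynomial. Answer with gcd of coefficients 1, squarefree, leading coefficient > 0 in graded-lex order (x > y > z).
1. deg p = 1.
2. Observable constraints: it meets the x-axis at x = -1 (among the integer gridlines); no z-intercept at any integer in the box.
3. The integer polynomial consistent with all of this is the stated p.

2*x + 3*y + 2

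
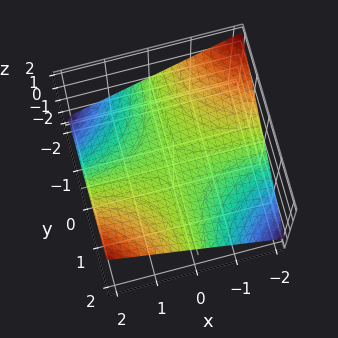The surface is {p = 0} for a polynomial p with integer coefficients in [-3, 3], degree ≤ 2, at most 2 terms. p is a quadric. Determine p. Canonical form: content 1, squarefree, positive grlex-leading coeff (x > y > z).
x*y - 3*z

(a) deg p = 2.
(b) Checking where it meets the axes: the visible y-axis segment lies entirely on the surface; it meets the z-axis at z = 0 (among the integer gridlines); the visible x-axis segment lies entirely on the surface.
(c) The integer polynomial consistent with all of this is the stated p.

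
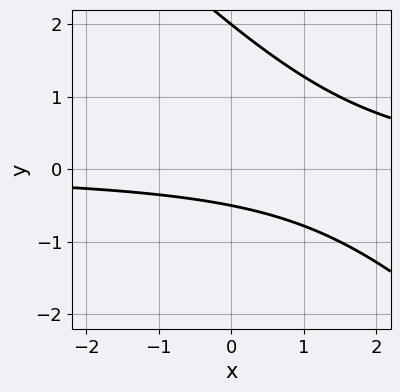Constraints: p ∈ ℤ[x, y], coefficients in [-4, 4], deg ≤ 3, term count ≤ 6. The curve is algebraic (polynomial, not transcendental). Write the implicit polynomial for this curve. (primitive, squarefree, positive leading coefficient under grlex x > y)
deg p = 2. A generic line meets the curve in up to 2 points.
Reading off the gridlines: it meets the y-axis at y = 2 (among the integer gridlines); no x-intercept at any integer in the box.
These observations pin down the coefficients.

2*x*y + 2*y^2 - 3*y - 2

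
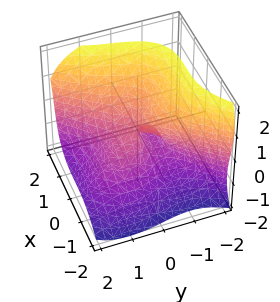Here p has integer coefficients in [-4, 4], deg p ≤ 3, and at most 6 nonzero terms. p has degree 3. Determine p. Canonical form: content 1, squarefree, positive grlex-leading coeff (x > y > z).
3*x^3 - 2*y^3 - 2*z^3 - 3*y*z

1. The degree is 3 — the shape is more complex than any degree-2 surface.
2. From the visible intercepts: it crosses the y-axis at the gridline y = 0; one x-axis crossing is at x = 0; one z-axis crossing is at z = 0.
3. Matching integer coefficients to the picture gives p.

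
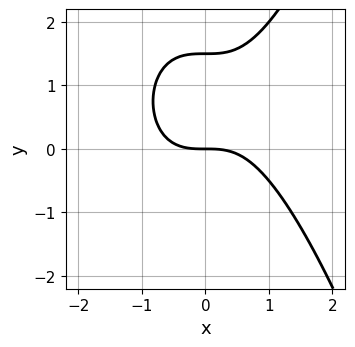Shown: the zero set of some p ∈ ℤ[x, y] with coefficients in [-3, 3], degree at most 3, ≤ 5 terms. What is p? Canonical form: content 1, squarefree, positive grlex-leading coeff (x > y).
2*x^3 - 2*y^2 + 3*y

First, deg p = 3. A generic line meets the curve in up to 3 points.
Then, from the axis intercepts and sections: it meets the x-axis at x = 0 (among the integer gridlines); it meets the y-axis at y = 0 (among the integer gridlines).
Finally, matching integer coefficients to the picture gives p.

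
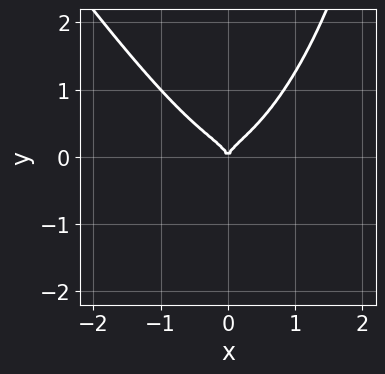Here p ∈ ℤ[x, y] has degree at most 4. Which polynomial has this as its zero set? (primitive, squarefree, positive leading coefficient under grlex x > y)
deg p = 4.
Checking where it meets the axes: it crosses the x-axis at the gridline x = 0; it meets the y-axis at y = 0 (among the integer gridlines).
These observations pin down the coefficients.

3*x^4 + x*y^3 - 3*y^3 + x^2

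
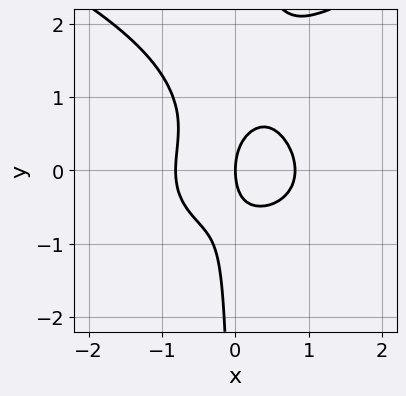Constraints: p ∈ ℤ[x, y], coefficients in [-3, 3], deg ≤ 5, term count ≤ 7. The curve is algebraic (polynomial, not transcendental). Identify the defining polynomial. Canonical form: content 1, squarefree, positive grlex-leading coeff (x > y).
deg p = 4.
Against the integer gridlines: it meets the y-axis at y = 0 (among the integer gridlines); it meets the x-axis at x = 0 (among the integer gridlines).
Solving for integer coefficients yields p as stated.

2*x*y^3 - 3*x^3 - 3*x*y^2 - y^2 + 2*x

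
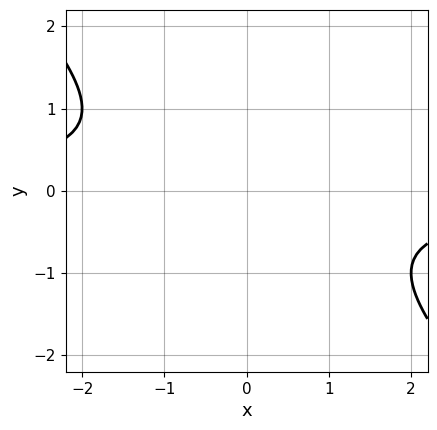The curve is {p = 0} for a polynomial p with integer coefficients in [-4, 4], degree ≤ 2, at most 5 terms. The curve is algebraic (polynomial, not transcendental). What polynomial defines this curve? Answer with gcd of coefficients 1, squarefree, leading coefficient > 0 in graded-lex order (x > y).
x*y + y^2 + 1

First, degree: no degree-1 curve has this shape, so deg p = 2.
Then, observable constraints: it misses every integer gridline on the x-axis; no y-intercept at any integer in the box.
Finally, matching integer coefficients to the picture gives p.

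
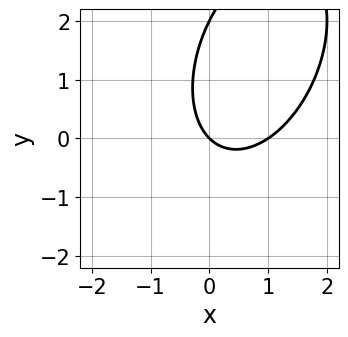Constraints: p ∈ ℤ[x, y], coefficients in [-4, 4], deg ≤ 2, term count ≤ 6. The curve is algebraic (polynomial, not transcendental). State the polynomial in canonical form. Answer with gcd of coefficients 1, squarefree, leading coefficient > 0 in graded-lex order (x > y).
2*x^2 - x*y + y^2 - 2*x - 2*y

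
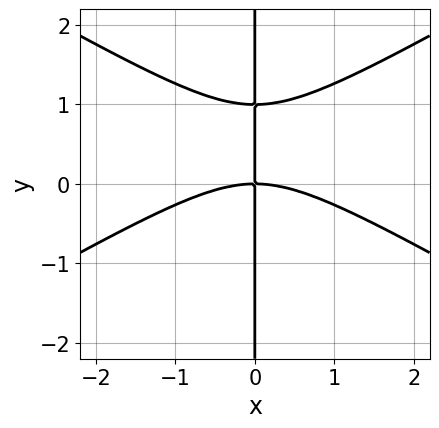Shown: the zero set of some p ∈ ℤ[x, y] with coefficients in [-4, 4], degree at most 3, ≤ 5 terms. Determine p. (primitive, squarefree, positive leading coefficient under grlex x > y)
x^3 - 3*x*y^2 + 3*x*y

deg p = 3.
Observable constraints: it meets the x-axis at x = 0 (among the integer gridlines); the visible y-axis segment lies entirely on the curve.
Matching integer coefficients to the picture gives p.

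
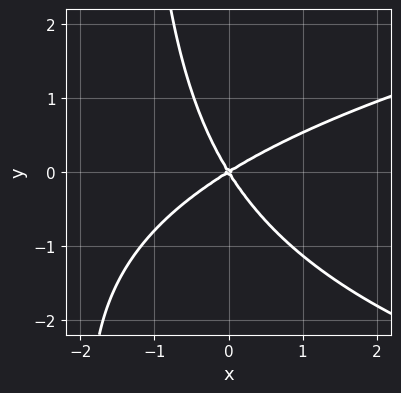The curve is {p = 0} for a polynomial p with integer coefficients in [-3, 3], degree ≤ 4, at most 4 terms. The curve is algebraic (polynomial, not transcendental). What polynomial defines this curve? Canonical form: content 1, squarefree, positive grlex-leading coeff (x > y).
(a) The degree is 3 — the shape is more complex than any degree-2 curve.
(b) Reading off the gridlines: one x-axis crossing is at x = 0; one y-axis crossing is at y = 0.
(c) Solving for integer coefficients yields p as stated.

2*x*y^2 - 3*x^2 + 3*x*y + 3*y^2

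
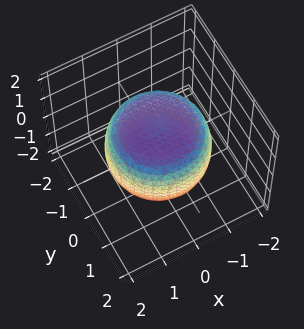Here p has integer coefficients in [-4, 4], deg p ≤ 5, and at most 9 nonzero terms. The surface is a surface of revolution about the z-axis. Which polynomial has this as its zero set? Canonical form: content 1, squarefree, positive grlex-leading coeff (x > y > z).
x^4 + 2*x^2*y^2 + y^4 - x^2 - y^2 + 2*z^2 - 2

deg p = 4. A generic line meets the surface in up to 4 points.
Symmetry: the surface is invariant under rotation about z: p = q(x² + y², z).
Against the integer gridlines: a circular section at z = -1 has radius exactly 1; the z-axis gridline crossings are at z ∈ {-1, 1}.
These observations pin down the coefficients.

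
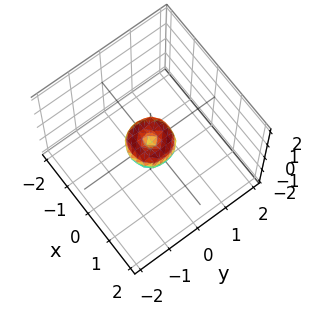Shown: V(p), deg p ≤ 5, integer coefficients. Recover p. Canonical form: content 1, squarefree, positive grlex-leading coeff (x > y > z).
1. Degree: a generic line meets the surface in up to 4 points, so deg p = 4.
2. Symmetry: every cross-section ⟂ z is a circle, so x, y appear only via x² + y².
3. From the axis intercepts and sections: it crosses the z-axis at the gridline z = 0; it crosses the y-axis at the gridline y = 0; it crosses the x-axis at the gridline x = 0.
4. Matching integer coefficients to the picture gives p.

2*x^4 + 4*x^2*y^2 + 2*y^4 - x^2 - y^2 + z^2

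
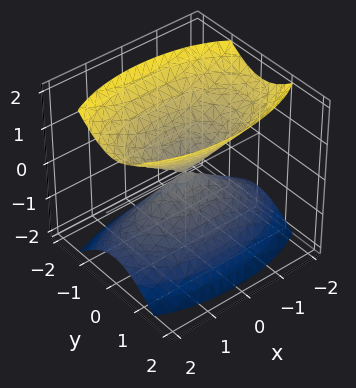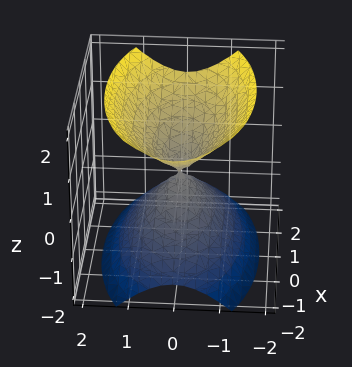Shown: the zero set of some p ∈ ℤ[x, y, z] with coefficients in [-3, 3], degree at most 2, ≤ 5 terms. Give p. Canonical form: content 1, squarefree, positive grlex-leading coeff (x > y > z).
1. I count 2 distinct pieces. Treating them together as one polynomial.
2. deg p = 2. Two nappes meeting at a single point; a quadric.
3. Symmetries: the y ↦ −y reflection is a symmetry, so y appears only in even powers; it's symmetric under z → −z, forcing even powers of z; it's symmetric under x → −x, forcing even powers of x.
4. Observable constraints: one y-axis crossing is at y = 0; it meets the z-axis at z = 0 (among the integer gridlines).
5. Assembling these constraints gives the stated polynomial.

x^2 + 3*y^2 - 2*z^2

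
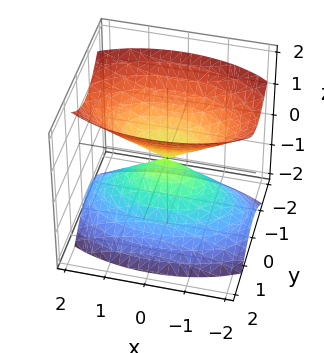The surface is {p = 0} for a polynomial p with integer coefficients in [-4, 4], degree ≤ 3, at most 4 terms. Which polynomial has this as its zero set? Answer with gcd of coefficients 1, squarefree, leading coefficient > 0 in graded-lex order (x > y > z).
x^2 + 3*y^2 - 2*z^2

First, the picture has 2 separate pieces.
Then, deg p = 2.
Next, symmetries: mirror symmetry z ↦ −z ⇒ only even powers of z; it's symmetric under x → −x, forcing even powers of x; the y ↦ −y reflection is a symmetry, so y appears only in even powers.
Next, from the visible intercepts: it crosses the y-axis at the gridline y = 0; one x-axis crossing is at x = 0; it crosses the z-axis at the gridline z = 0.
Finally, these observations pin down the coefficients.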